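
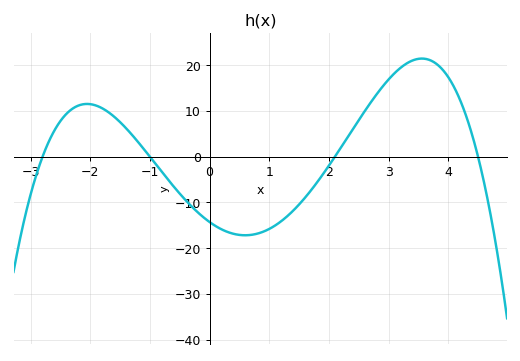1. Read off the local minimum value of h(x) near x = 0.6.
-17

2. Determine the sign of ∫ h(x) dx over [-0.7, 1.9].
negative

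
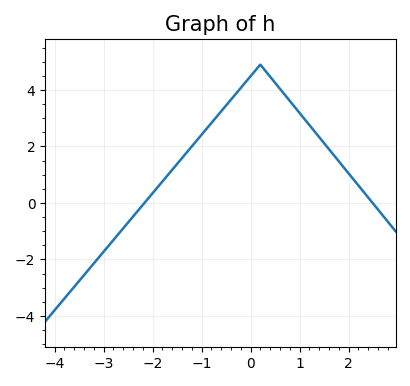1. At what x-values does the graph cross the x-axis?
-2.16, 2.49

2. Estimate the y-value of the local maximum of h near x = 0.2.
4.9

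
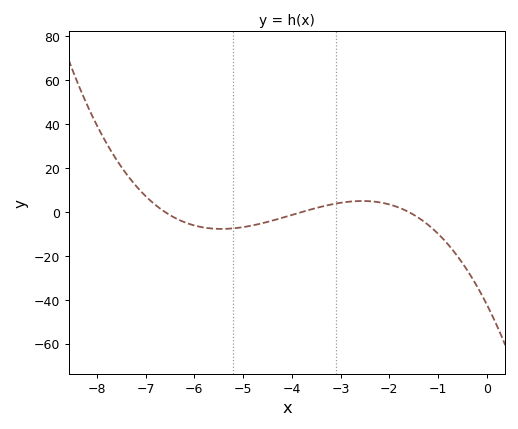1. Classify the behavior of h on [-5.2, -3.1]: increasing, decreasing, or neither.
increasing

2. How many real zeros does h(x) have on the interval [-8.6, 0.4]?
3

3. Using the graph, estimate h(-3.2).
3.43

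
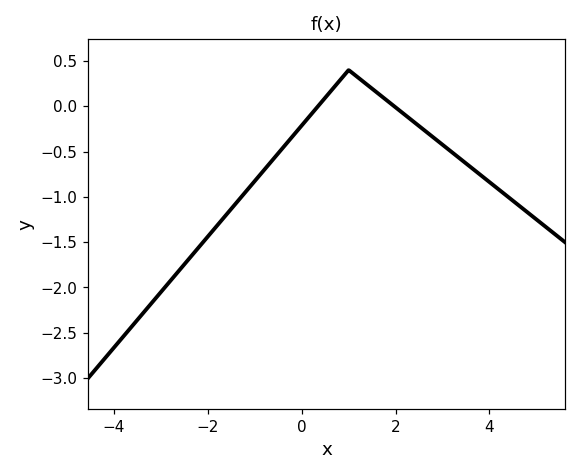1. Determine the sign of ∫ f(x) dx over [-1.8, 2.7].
negative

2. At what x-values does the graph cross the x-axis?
0.347, 1.97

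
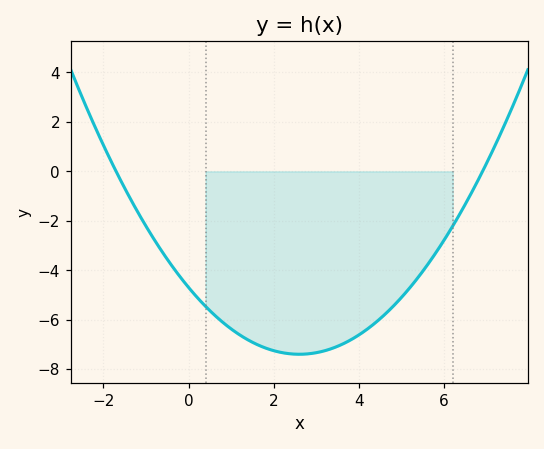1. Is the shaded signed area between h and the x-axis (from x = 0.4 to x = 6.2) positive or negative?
negative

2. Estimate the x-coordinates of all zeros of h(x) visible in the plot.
-1.6, 6.8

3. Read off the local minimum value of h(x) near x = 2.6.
-7.4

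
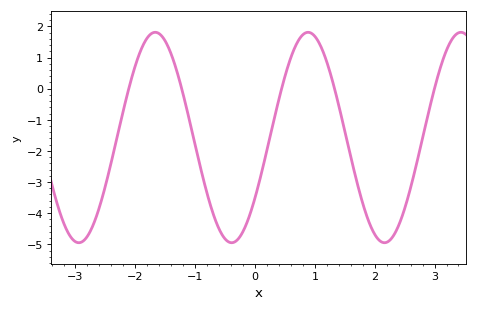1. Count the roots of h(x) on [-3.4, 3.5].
5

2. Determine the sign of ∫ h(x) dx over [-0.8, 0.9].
negative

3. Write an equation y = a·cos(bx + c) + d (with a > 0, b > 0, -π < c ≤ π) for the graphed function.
y = 3.38cos(2.46x - 2.18) - 1.57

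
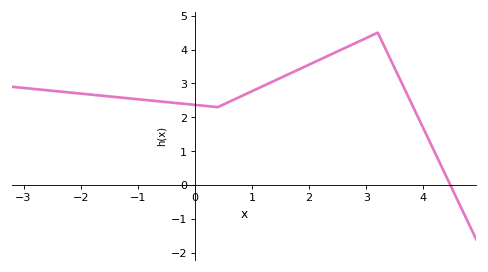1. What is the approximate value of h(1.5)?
3.2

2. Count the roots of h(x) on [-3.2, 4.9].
1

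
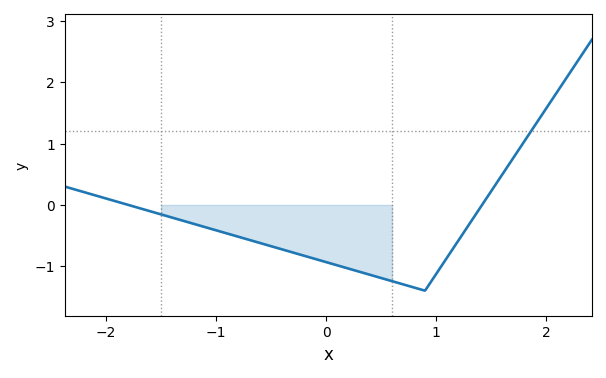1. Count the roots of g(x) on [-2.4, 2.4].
2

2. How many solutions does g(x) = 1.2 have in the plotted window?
1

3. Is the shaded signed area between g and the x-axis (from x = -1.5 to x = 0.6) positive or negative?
negative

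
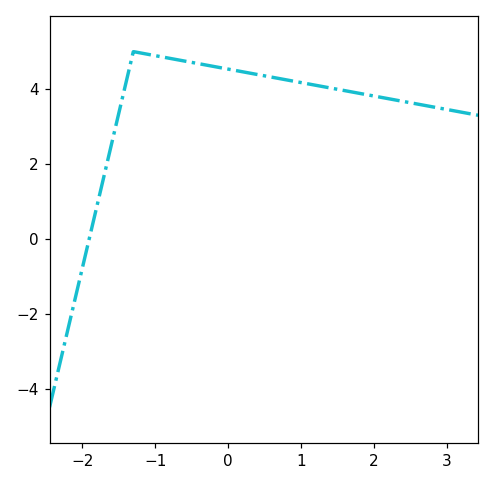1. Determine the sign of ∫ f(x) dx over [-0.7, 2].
positive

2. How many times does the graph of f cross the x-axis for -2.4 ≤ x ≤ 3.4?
1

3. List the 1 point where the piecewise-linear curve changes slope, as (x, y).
(-1.3, 5)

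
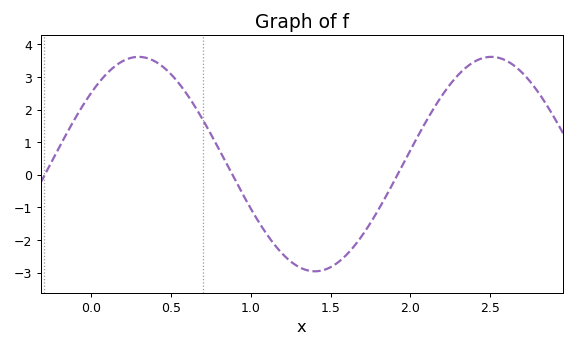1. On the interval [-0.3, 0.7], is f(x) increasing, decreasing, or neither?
neither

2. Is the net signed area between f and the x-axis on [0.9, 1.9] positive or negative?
negative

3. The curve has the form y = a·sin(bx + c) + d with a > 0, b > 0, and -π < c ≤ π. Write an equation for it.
y = 3.29sin(2.8x + 0.73) + 0.33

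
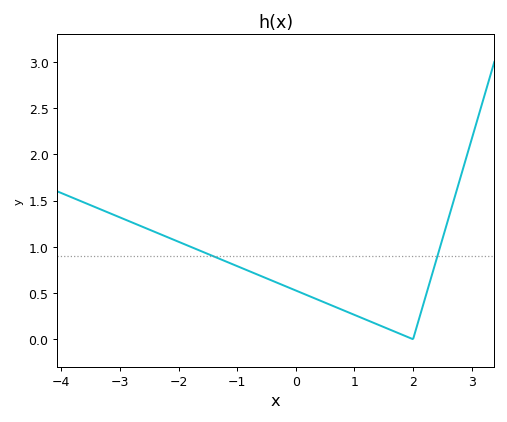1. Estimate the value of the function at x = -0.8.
0.738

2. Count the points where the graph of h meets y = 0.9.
2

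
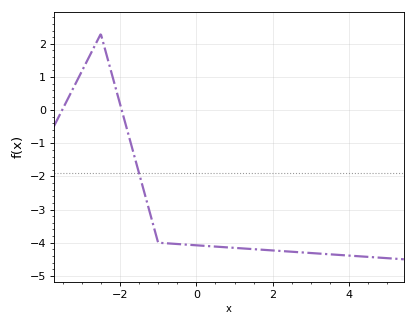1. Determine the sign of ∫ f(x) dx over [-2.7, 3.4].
negative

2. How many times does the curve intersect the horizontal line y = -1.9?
1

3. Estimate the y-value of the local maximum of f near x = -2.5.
2.3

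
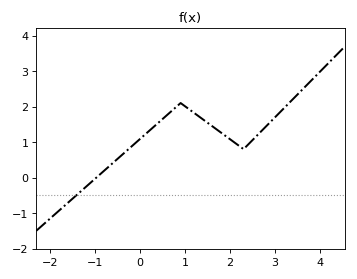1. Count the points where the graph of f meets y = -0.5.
1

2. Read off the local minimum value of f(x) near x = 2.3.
0.8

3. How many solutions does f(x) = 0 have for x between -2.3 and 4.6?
1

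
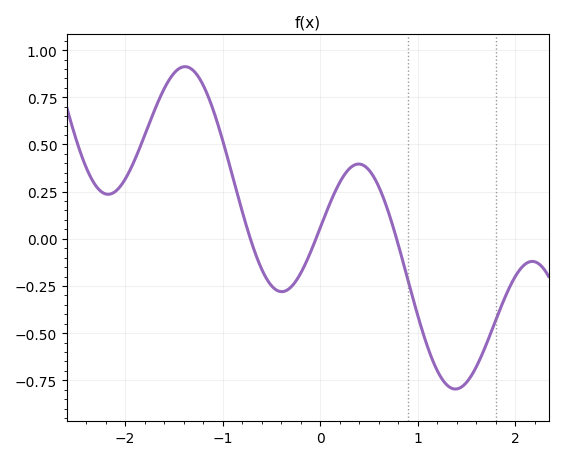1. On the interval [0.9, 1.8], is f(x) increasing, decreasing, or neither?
neither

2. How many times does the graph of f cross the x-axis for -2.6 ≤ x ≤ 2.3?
3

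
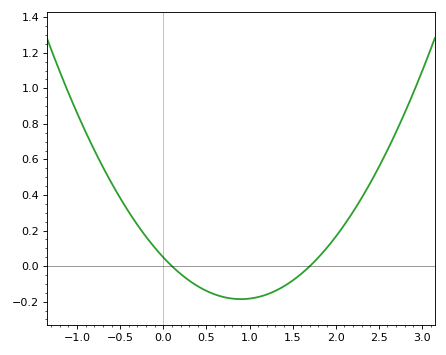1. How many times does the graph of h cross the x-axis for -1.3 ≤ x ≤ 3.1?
2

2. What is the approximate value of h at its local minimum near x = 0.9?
-0.18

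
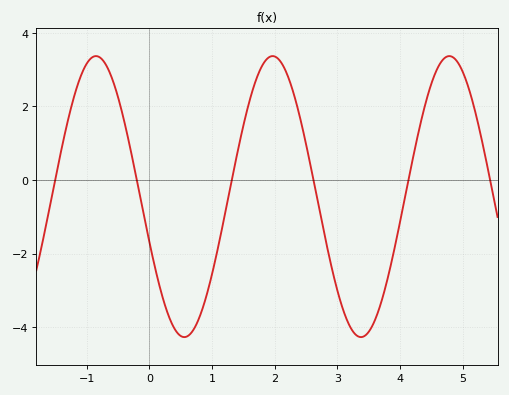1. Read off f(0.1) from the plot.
-2.4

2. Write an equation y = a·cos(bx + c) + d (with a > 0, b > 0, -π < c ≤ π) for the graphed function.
y = 3.82cos(2.2x + 1.9) - 0.45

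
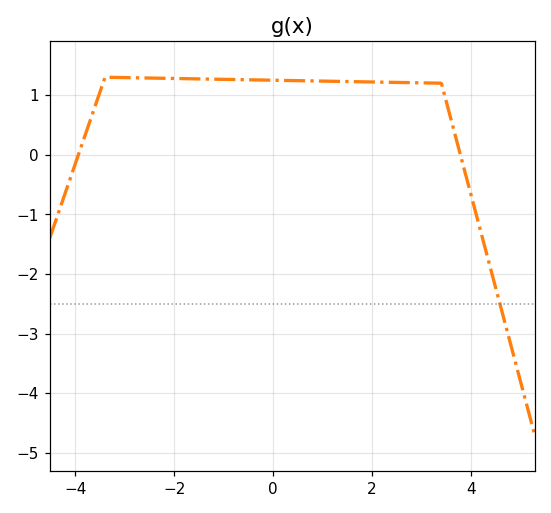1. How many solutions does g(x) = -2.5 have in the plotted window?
1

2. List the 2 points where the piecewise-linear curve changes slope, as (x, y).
(-3.4, 1.3); (3.4, 1.2)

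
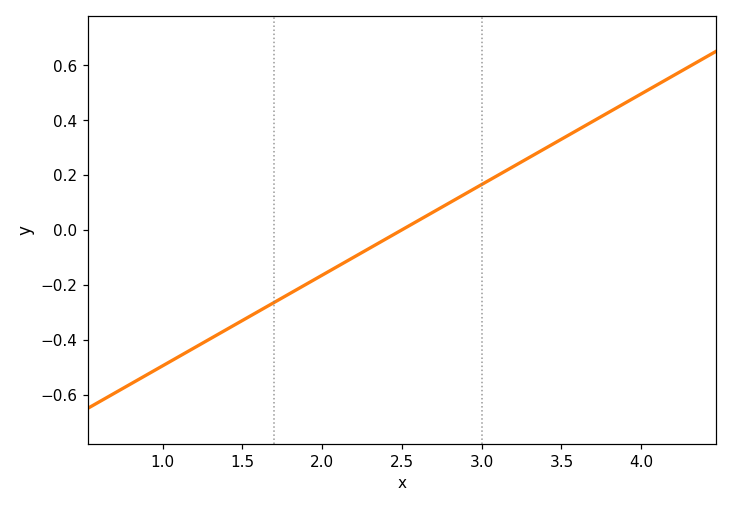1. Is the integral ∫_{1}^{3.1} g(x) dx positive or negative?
negative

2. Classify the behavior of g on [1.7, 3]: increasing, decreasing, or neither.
increasing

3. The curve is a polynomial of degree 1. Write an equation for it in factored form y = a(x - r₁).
y = 0.33(x - 2.5)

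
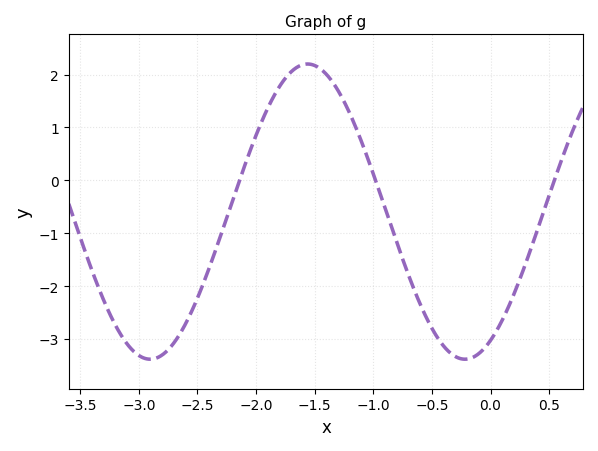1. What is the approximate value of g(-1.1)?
0.7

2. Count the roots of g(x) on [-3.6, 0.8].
3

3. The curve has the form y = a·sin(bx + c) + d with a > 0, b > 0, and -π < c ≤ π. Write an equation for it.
y = 2.79sin(2.3x - 1.1) - 0.59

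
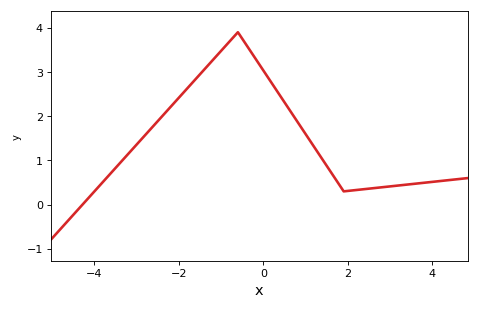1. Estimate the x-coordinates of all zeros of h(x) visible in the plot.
-4.2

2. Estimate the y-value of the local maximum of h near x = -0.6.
3.9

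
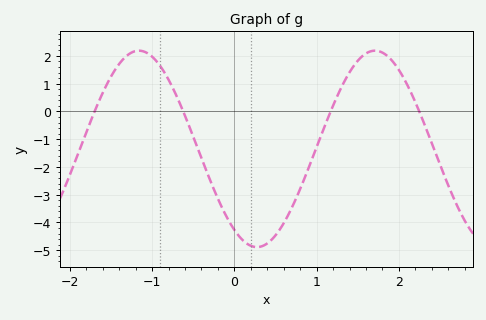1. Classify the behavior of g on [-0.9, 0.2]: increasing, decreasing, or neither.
decreasing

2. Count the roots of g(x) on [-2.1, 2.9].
4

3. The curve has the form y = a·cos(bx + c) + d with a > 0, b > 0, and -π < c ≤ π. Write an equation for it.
y = 3.54cos(2.2x + 2.5) - 1.35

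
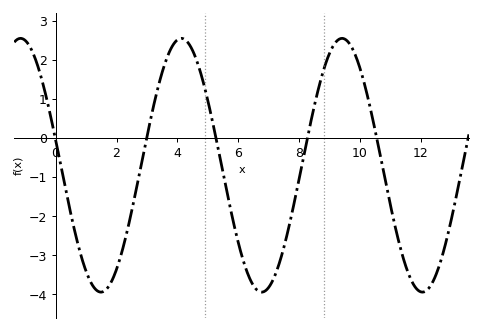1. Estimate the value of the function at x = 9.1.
2.33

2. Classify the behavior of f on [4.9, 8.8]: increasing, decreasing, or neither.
neither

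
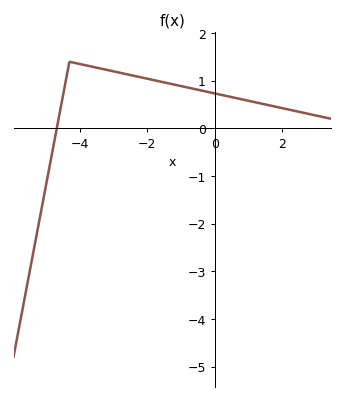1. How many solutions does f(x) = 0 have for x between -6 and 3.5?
1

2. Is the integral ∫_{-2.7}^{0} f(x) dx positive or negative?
positive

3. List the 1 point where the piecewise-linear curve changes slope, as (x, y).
(-4.3, 1.4)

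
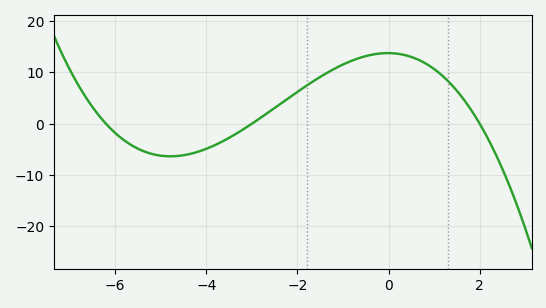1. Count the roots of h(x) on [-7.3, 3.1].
3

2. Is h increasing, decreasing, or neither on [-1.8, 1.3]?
neither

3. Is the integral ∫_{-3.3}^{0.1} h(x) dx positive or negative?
positive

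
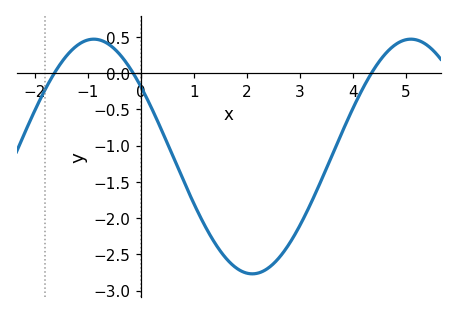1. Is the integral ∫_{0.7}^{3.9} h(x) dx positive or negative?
negative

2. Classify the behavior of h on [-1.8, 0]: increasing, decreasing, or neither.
neither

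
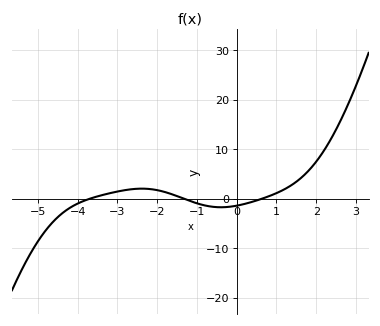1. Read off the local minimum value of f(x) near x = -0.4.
-1.7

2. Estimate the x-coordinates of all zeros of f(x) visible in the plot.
-3.7, -1.32, 0.627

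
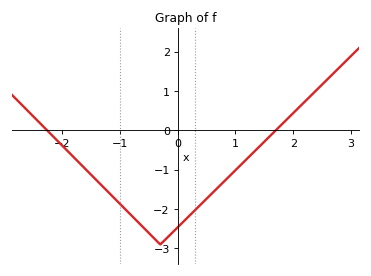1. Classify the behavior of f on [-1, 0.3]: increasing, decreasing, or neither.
neither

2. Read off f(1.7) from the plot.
0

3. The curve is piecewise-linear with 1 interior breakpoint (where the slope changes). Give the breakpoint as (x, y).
(-0.3, -2.9)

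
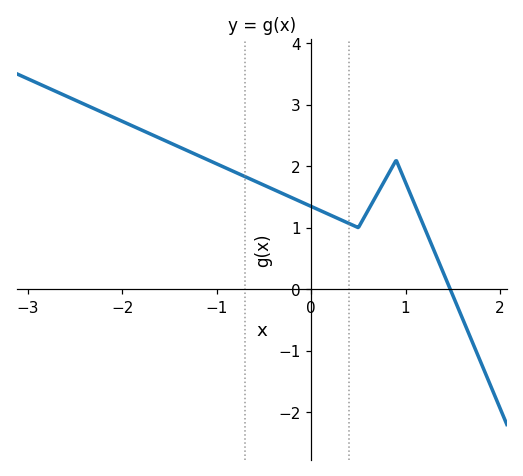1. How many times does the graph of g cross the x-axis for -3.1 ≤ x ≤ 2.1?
1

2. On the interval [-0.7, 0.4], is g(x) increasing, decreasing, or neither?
decreasing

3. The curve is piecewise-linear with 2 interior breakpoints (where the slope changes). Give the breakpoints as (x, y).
(0.5, 1); (0.9, 2.1)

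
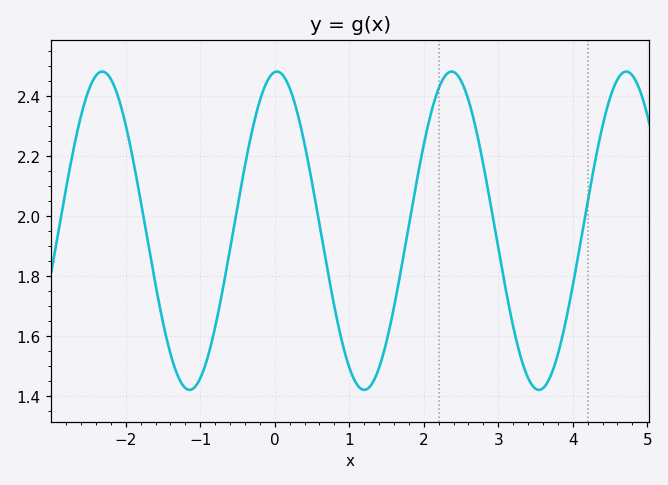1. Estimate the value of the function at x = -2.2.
2.46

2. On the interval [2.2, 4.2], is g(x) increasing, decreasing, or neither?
neither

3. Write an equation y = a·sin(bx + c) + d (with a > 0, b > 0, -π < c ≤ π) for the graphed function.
y = 0.53sin(2.7x + 1.5) + 1.95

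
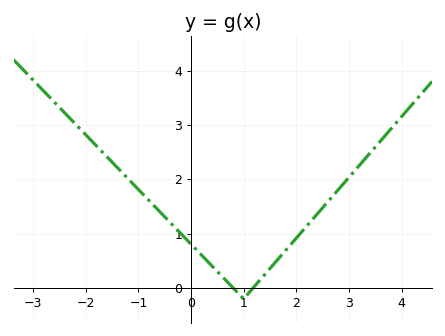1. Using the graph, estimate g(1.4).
0.2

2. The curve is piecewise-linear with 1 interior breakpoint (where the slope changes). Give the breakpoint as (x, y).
(1, -0.2)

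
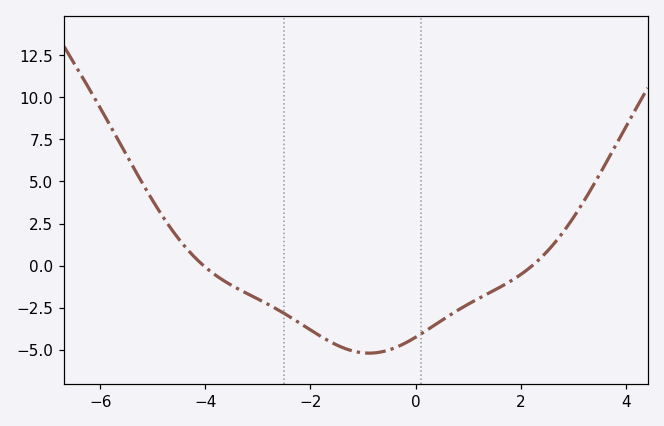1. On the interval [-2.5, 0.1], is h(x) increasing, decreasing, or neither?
neither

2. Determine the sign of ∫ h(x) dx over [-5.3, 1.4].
negative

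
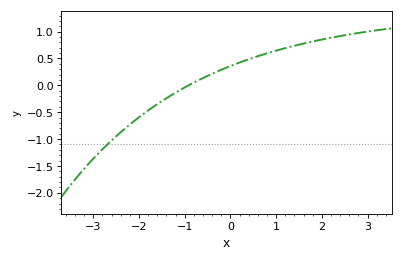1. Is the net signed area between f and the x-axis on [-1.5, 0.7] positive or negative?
positive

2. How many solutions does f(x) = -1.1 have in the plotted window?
1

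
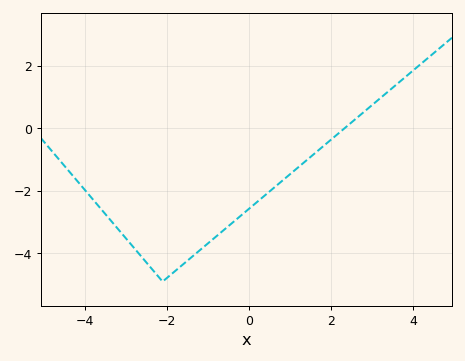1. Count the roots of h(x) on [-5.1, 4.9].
1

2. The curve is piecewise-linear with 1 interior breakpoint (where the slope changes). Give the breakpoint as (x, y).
(-2.1, -4.9)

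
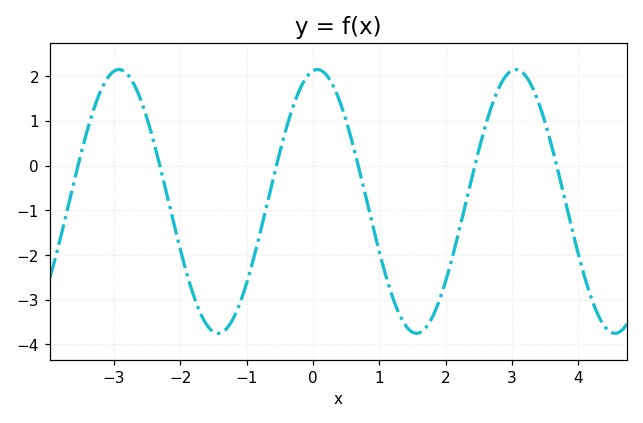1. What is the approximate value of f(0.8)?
-0.709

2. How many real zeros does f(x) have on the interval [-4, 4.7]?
6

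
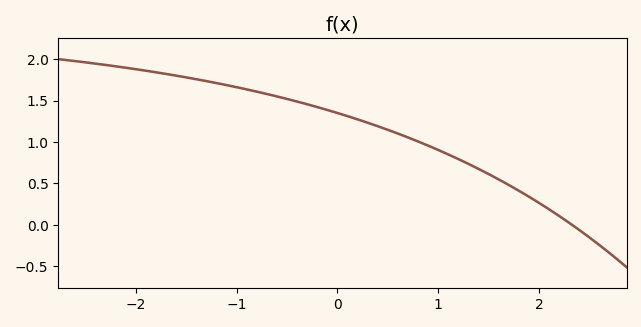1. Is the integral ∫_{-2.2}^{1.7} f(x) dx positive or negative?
positive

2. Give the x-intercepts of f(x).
2.3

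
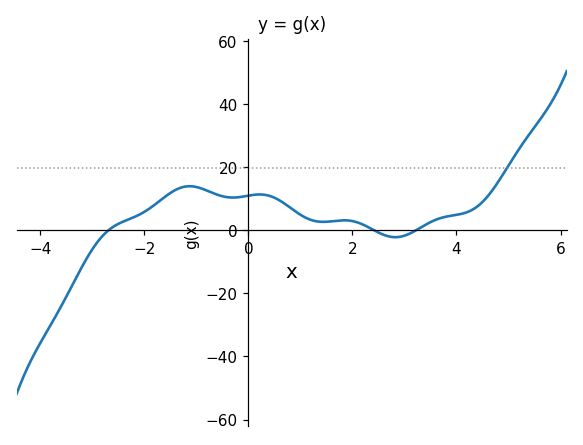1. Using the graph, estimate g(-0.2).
10.5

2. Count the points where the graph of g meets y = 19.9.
1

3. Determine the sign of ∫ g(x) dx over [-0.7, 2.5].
positive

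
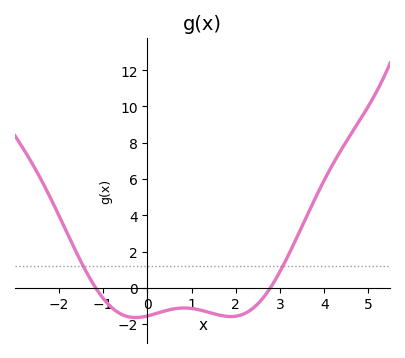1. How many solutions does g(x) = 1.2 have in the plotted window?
2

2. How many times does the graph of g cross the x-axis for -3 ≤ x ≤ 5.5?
2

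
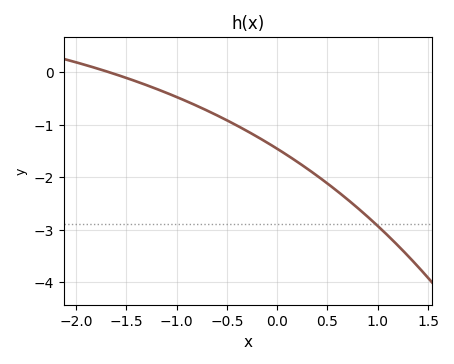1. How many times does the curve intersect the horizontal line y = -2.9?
1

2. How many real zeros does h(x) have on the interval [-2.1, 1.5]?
1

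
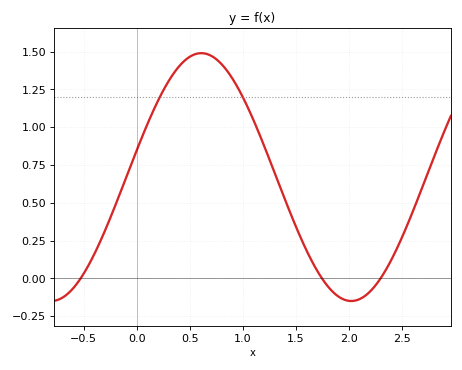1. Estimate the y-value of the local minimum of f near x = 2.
-0.14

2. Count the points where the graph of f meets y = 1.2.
2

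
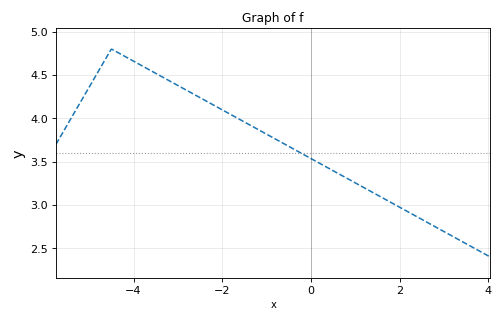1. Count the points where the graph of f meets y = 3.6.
1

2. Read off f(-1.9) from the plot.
4.07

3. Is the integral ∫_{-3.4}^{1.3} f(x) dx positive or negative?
positive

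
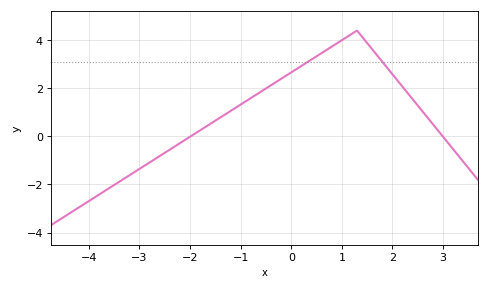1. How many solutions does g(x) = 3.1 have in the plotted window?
2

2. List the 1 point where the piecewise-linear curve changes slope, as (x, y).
(1.3, 4.4)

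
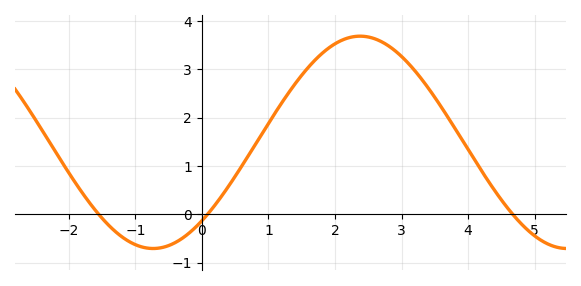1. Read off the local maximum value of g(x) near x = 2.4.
3.7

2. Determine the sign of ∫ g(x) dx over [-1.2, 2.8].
positive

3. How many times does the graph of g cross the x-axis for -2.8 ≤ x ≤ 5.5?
3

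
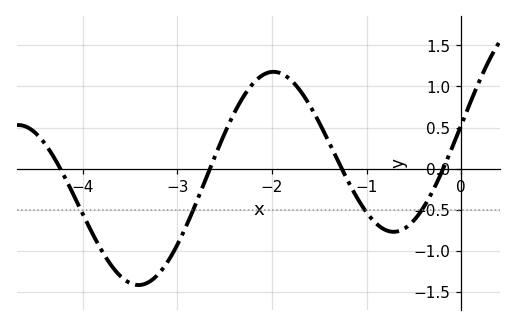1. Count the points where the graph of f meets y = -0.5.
4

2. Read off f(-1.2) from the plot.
-0.15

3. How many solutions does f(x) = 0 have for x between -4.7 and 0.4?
4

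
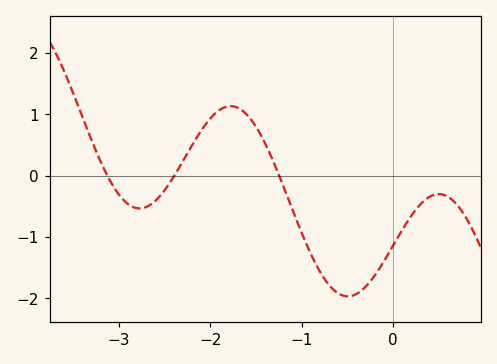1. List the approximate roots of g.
-3.1, -2.4, -1.2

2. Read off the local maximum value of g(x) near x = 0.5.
-0.3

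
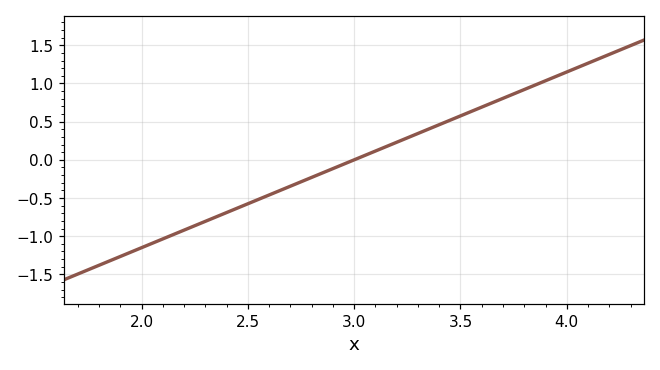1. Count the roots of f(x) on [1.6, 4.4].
1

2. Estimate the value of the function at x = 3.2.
0.23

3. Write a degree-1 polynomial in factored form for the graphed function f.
y = 1.15(x - 3)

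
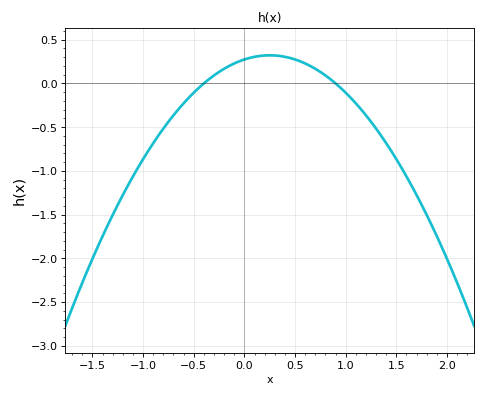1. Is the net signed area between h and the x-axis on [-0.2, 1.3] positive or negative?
positive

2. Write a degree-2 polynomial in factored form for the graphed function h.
y = -0.76(x + 0.4)(x - 0.9)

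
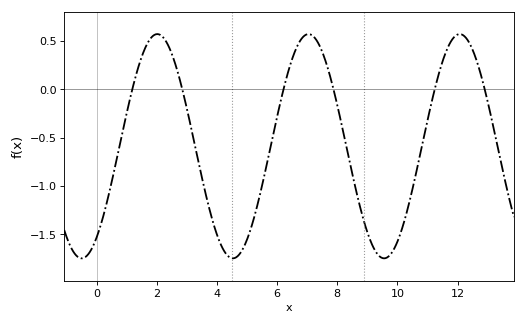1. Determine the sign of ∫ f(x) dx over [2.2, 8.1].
negative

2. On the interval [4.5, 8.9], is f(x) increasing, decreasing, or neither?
neither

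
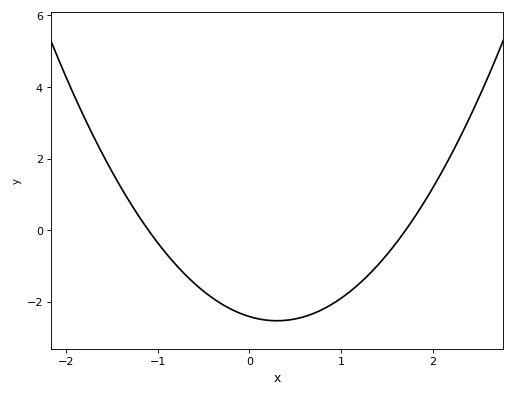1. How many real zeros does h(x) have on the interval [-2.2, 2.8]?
2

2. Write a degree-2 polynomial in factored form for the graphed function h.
y = 1.29(x + 1.1)(x - 1.7)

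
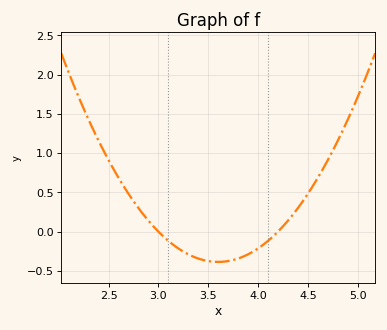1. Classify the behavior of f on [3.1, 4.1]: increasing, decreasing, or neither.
neither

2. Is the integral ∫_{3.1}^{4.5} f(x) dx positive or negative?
negative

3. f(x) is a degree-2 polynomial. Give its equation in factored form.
y = 1.07(x - 3)(x - 4.2)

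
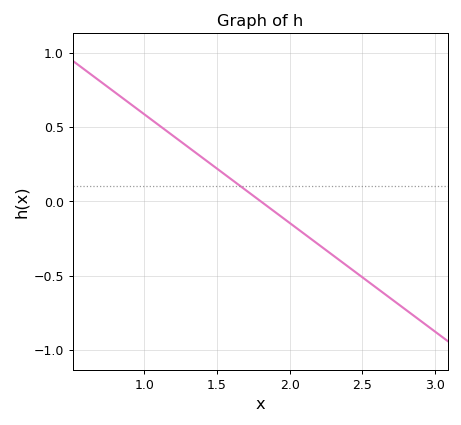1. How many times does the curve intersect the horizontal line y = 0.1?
1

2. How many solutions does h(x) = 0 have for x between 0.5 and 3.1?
1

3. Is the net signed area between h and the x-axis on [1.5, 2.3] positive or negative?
negative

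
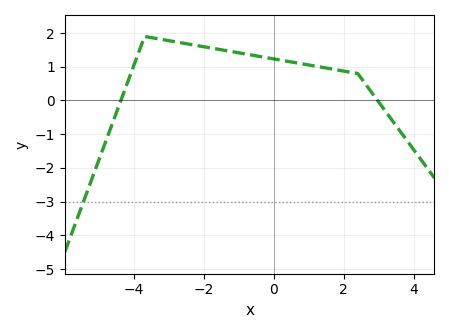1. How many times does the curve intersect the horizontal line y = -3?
1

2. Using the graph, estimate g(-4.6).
-0.6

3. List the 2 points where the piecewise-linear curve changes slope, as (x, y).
(-3.7, 1.9); (2.4, 0.8)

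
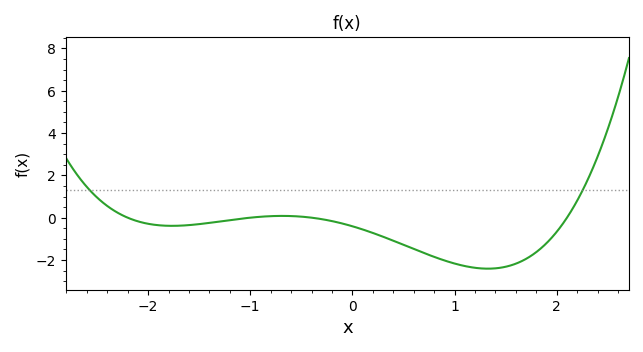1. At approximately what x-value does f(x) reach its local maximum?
-0.687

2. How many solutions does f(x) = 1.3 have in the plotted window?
2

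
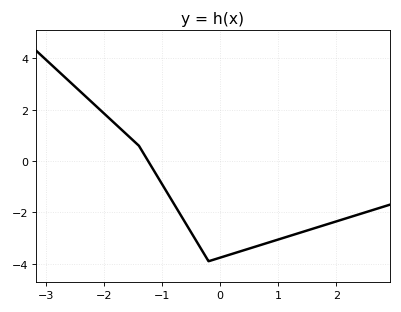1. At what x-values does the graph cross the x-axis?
-1.2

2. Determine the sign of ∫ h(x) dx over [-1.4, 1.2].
negative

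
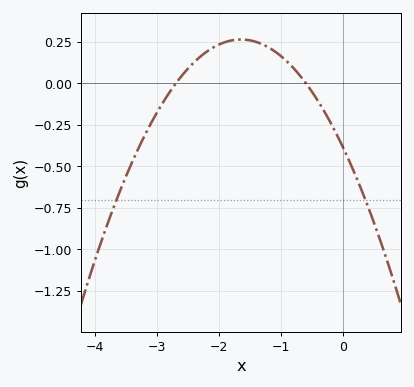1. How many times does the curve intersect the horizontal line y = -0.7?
2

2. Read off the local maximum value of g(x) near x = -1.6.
0.265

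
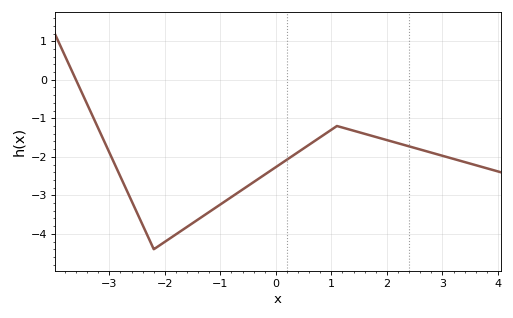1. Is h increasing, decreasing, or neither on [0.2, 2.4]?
neither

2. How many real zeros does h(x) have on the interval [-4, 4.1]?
1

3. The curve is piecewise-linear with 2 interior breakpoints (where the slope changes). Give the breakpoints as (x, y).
(-2.2, -4.4); (1.1, -1.2)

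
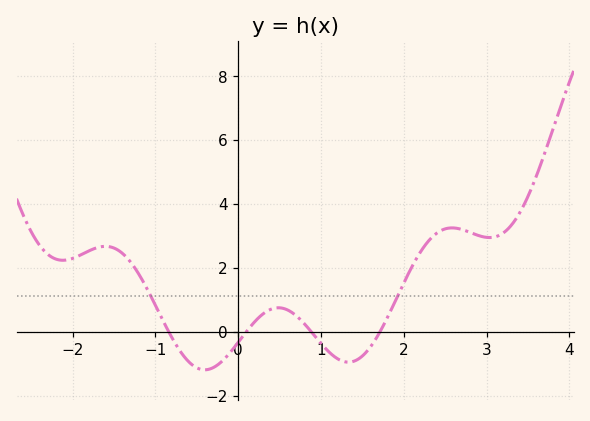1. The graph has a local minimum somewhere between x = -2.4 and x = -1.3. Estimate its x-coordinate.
-2.12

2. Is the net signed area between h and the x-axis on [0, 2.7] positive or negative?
positive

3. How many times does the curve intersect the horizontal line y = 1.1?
2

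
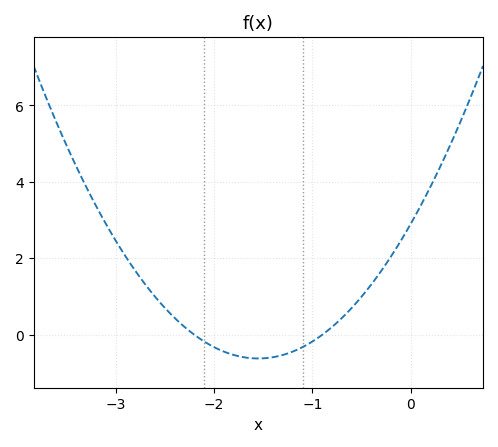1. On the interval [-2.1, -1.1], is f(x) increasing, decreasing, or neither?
neither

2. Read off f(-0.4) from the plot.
1.32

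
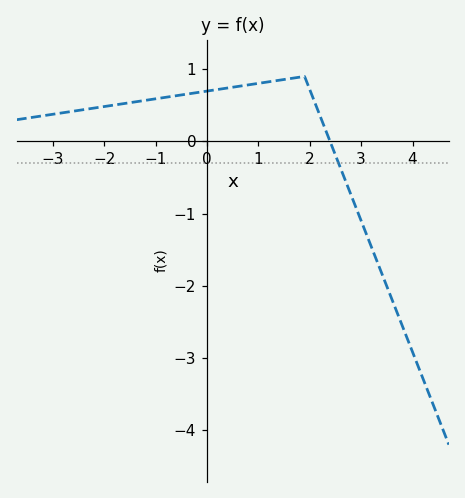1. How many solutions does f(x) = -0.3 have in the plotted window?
1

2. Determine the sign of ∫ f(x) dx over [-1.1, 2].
positive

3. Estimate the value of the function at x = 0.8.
0.782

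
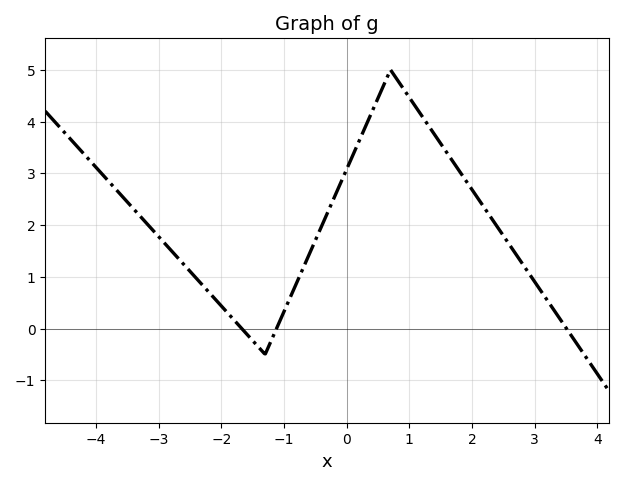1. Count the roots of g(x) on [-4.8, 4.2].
3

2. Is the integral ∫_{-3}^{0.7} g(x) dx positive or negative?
positive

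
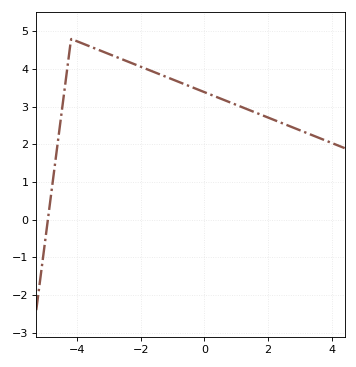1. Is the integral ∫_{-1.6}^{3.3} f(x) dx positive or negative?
positive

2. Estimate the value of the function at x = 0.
3.4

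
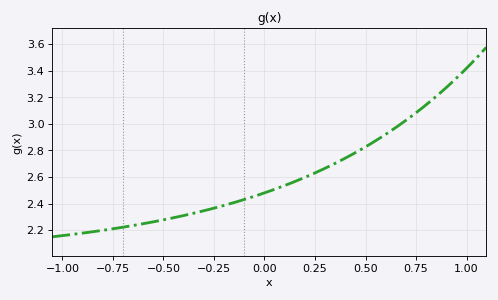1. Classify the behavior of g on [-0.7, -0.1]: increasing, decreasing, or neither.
increasing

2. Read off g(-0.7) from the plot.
2.22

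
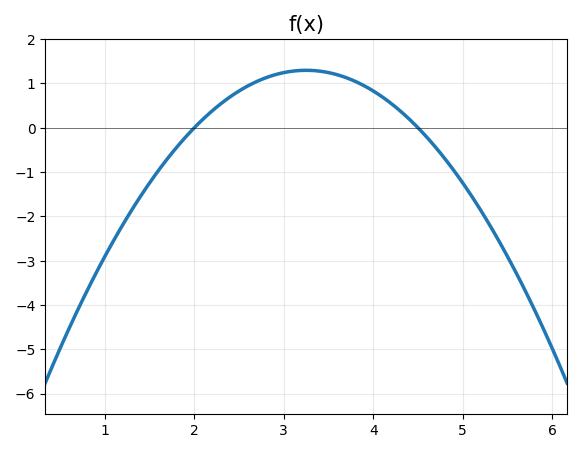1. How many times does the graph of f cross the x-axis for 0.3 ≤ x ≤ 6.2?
2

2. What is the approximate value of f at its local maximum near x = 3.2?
1.3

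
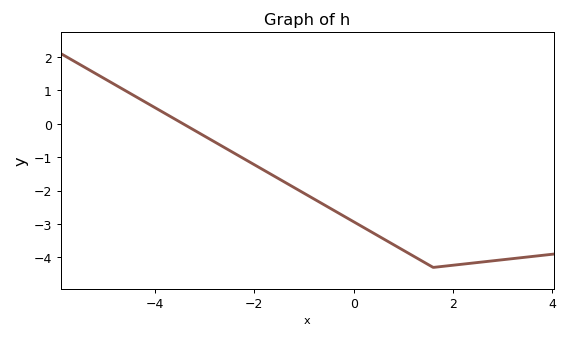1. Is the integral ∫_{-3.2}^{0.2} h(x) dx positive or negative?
negative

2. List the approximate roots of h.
-3.4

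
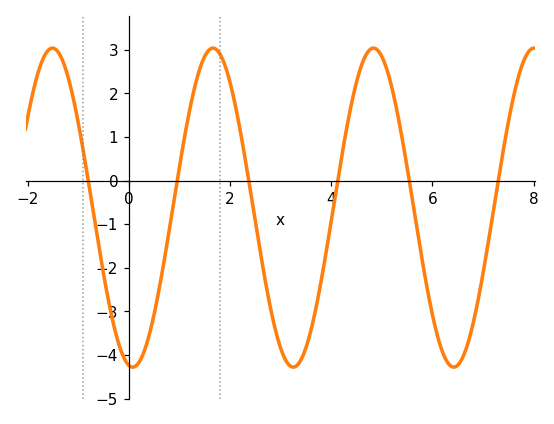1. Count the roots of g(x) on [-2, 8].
6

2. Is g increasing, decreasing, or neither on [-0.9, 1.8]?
neither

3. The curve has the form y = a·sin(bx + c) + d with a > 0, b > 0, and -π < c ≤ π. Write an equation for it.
y = 3.66sin(2x - 1.7) - 0.62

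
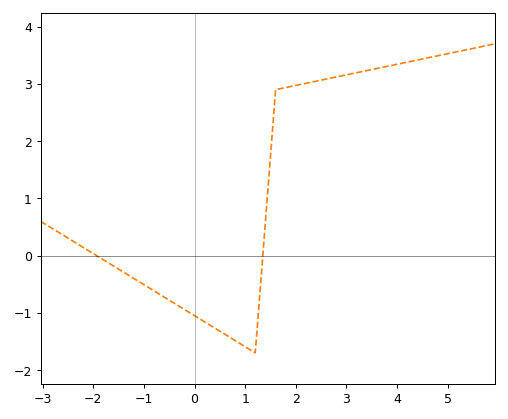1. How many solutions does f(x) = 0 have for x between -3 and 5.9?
2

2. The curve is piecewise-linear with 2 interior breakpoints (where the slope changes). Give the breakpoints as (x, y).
(1.2, -1.7); (1.6, 2.9)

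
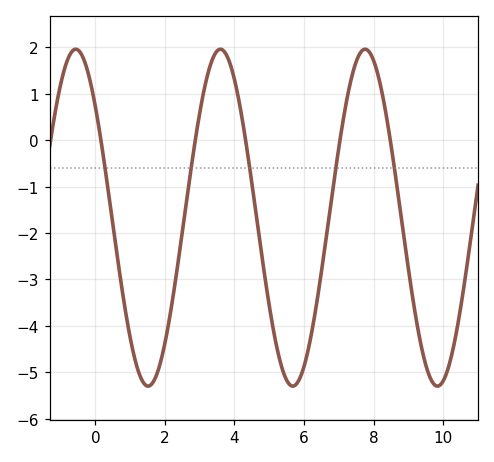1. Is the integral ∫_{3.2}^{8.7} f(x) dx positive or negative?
negative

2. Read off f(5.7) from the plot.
-5.3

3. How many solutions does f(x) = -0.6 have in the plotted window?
5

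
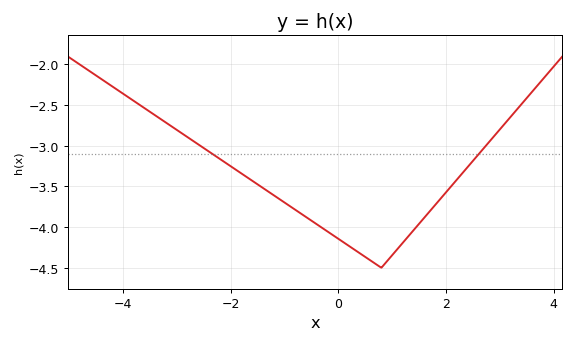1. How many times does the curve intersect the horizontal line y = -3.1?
2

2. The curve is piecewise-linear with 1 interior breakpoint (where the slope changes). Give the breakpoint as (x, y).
(0.8, -4.5)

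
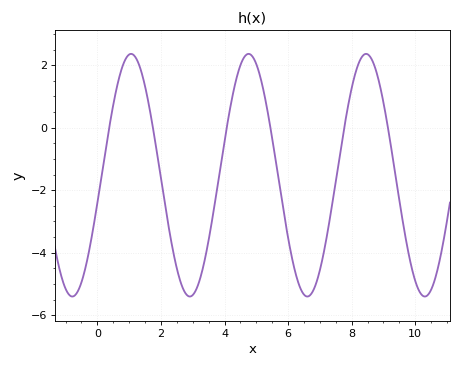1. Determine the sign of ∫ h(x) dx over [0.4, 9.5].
negative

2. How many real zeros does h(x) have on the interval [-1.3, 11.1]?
6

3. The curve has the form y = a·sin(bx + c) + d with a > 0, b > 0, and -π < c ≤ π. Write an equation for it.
y = 3.88sin(1.7x - 0.23) - 1.52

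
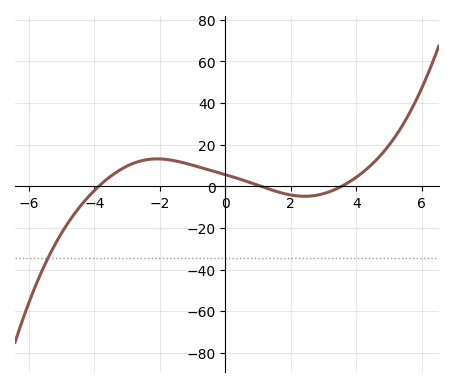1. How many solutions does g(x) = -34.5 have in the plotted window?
1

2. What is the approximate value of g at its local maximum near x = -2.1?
14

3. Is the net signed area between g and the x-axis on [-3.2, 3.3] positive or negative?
positive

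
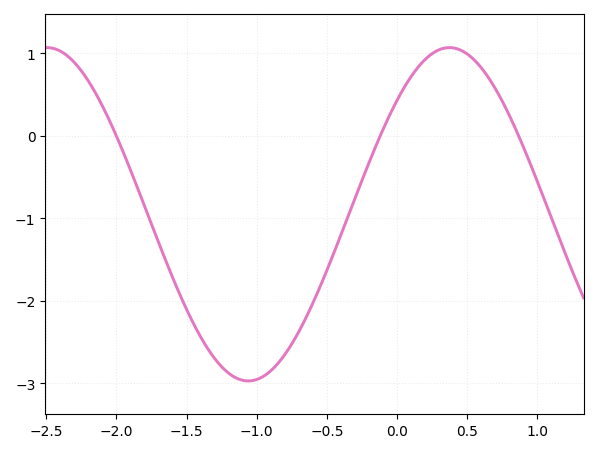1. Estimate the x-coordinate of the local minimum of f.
-1.1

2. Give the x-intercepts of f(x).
-2, -0.1, 0.9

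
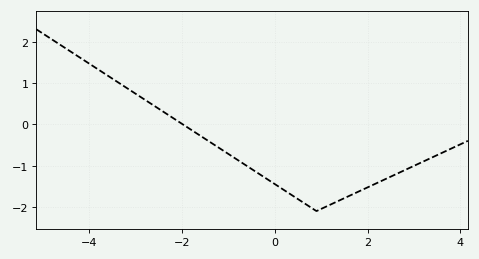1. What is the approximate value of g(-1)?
-0.714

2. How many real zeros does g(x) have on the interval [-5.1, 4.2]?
1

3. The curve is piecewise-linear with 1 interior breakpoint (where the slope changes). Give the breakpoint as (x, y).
(0.9, -2.1)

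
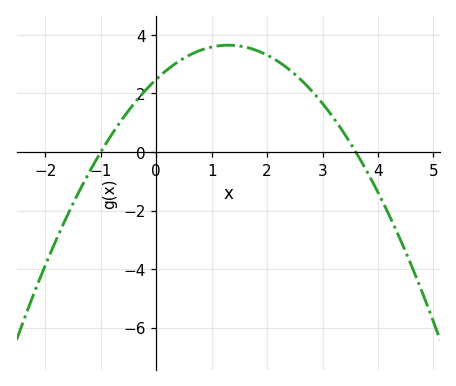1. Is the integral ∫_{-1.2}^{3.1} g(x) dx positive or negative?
positive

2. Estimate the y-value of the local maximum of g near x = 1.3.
3.65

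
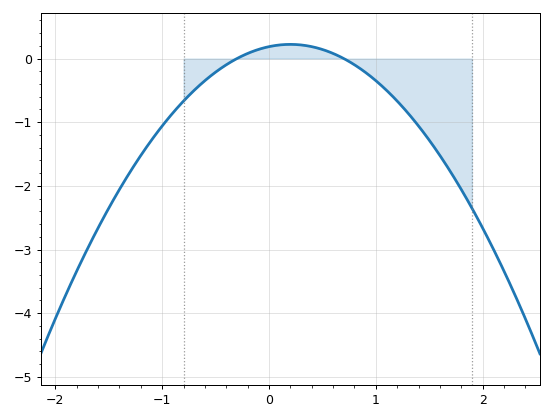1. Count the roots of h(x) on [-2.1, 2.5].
2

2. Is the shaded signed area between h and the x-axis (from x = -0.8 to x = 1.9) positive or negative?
negative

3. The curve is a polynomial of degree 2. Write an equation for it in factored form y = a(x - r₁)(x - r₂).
y = -0.89(x + 0.3)(x - 0.7)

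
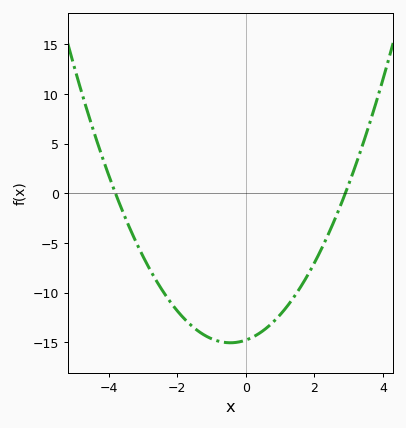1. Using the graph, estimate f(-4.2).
4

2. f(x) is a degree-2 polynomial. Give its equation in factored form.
y = 1.34(x + 3.8)(x - 2.9)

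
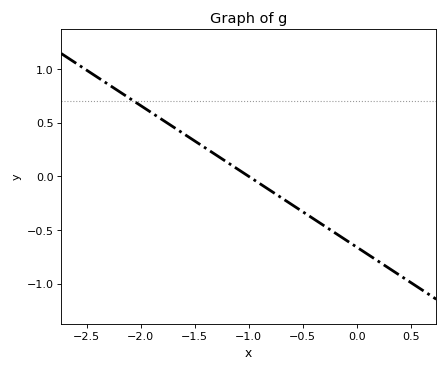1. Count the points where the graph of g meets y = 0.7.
1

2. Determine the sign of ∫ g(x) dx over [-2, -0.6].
positive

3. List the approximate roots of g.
-1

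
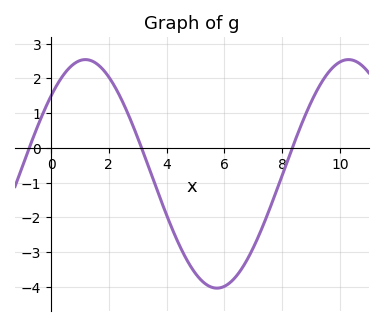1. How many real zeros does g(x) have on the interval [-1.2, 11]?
3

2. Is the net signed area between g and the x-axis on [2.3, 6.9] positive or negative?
negative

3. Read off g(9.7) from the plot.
2.26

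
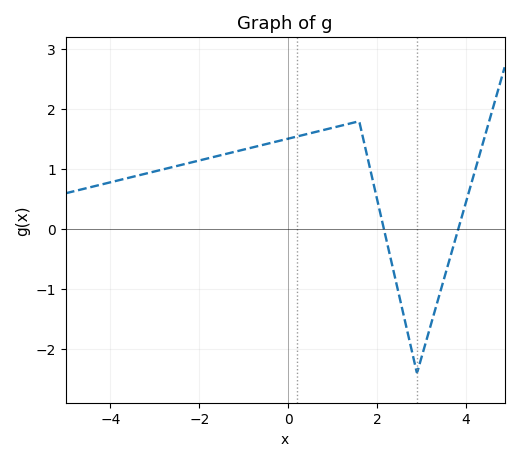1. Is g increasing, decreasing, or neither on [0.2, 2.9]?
neither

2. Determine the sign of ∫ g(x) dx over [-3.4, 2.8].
positive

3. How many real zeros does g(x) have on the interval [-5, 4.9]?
2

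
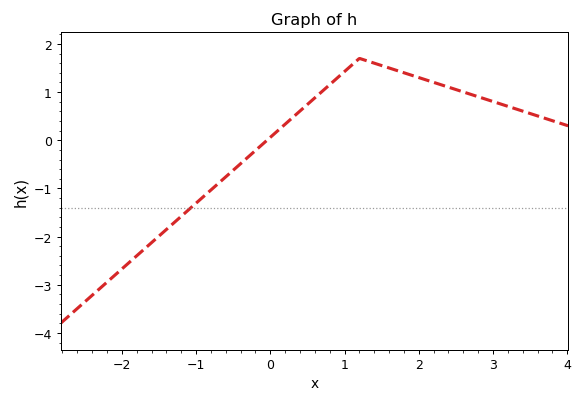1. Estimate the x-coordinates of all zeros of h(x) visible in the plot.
0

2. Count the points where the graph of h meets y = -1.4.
1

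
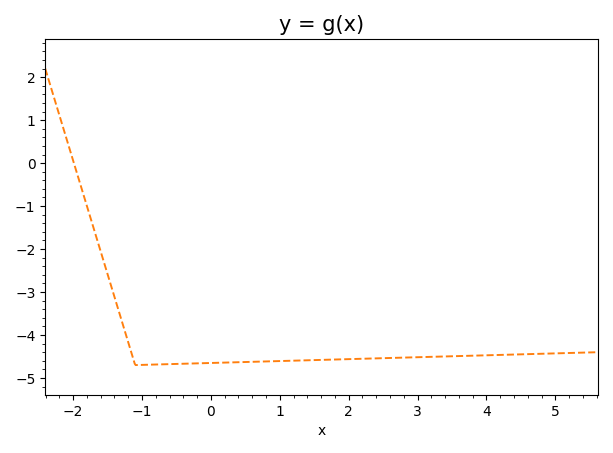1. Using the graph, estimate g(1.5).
-4.6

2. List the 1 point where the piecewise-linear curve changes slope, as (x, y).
(-1.1, -4.7)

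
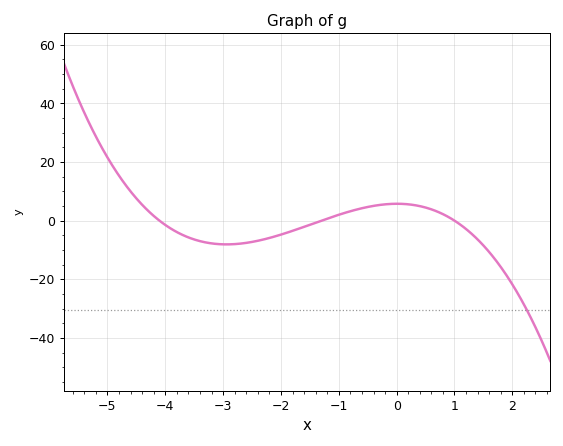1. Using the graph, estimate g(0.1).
5.72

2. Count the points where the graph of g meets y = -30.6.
1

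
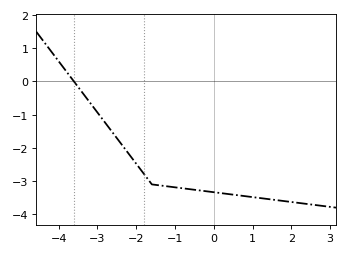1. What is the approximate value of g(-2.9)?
-1.09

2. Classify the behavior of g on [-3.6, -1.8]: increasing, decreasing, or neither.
decreasing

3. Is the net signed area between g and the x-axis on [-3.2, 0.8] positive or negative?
negative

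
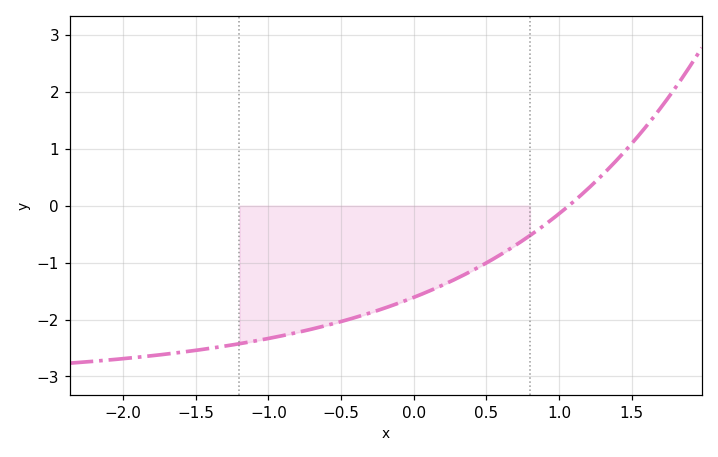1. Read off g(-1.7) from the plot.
-2.61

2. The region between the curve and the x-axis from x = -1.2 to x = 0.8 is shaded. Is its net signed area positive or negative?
negative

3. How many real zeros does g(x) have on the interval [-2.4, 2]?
1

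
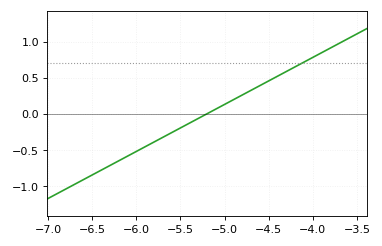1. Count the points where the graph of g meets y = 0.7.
1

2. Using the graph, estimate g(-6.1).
-0.6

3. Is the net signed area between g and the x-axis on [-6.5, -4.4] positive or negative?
negative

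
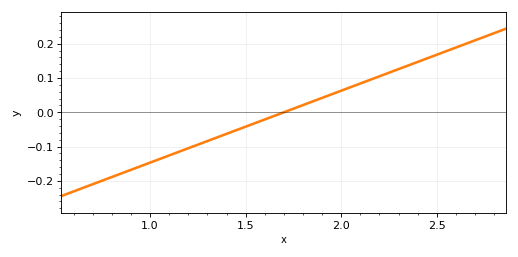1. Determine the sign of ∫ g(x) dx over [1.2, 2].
negative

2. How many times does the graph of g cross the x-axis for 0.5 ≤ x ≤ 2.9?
1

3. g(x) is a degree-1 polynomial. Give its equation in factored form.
y = 0.21(x - 1.7)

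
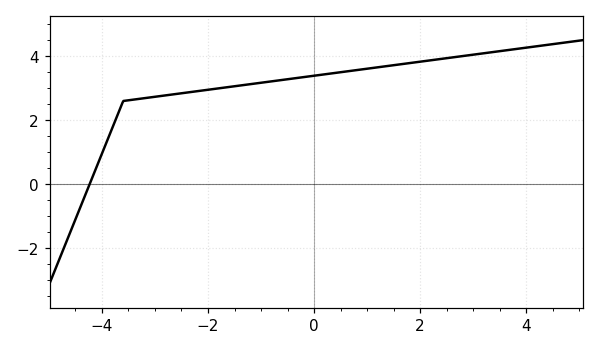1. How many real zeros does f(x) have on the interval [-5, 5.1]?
1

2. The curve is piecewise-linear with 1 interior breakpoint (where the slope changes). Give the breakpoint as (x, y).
(-3.6, 2.6)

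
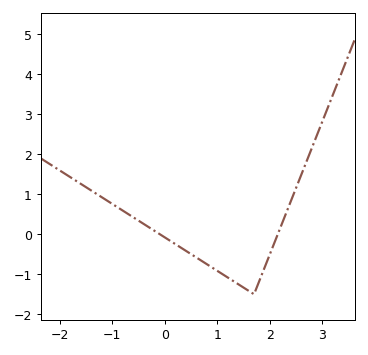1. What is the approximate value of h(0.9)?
-0.8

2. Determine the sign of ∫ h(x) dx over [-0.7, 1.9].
negative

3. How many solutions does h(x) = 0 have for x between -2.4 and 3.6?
2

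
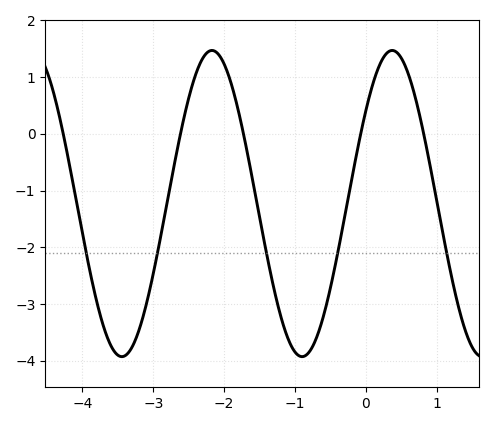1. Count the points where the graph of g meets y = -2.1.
5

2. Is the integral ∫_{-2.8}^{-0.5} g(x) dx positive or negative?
negative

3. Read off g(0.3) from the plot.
1.43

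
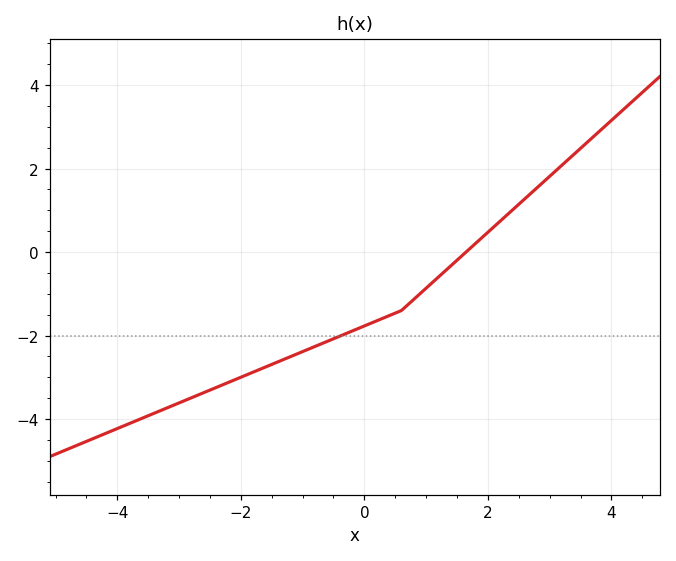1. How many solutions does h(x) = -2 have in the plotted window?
1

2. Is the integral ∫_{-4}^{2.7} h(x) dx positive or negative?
negative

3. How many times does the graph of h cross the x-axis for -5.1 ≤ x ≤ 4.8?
1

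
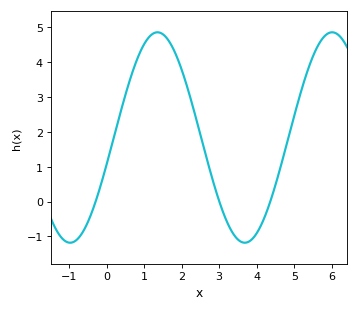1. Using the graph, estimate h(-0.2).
0.313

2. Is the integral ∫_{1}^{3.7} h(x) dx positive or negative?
positive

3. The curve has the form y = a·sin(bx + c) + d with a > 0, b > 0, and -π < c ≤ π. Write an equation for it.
y = 3.02sin(1.35x - 0.26) + 1.84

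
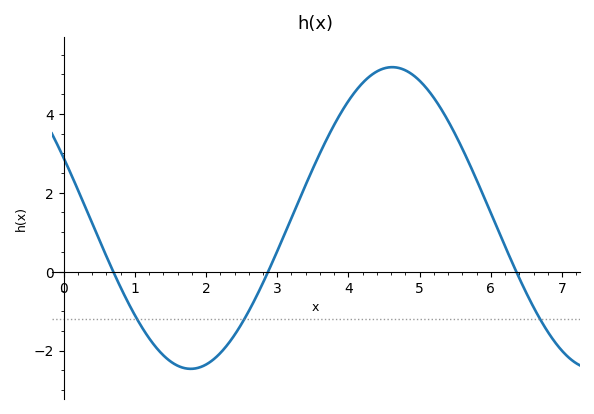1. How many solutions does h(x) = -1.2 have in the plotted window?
3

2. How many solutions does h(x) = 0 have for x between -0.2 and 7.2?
3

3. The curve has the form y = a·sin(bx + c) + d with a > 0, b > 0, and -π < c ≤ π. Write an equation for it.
y = 3.82sin(1.1x + 2.7) + 1.36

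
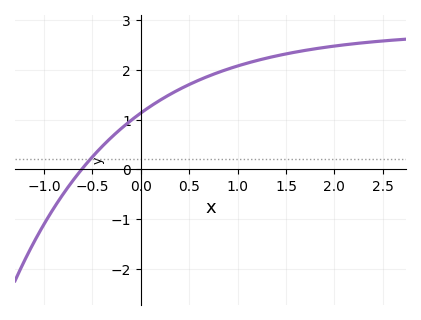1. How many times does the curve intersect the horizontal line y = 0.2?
1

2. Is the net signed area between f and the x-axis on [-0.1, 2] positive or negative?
positive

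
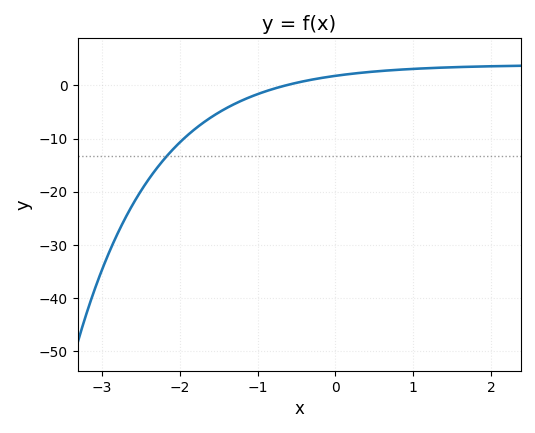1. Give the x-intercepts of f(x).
-0.6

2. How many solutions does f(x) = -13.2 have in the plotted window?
1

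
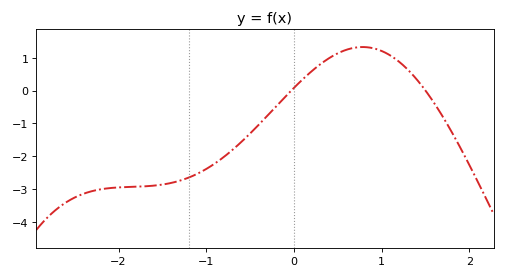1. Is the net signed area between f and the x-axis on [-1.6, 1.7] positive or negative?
negative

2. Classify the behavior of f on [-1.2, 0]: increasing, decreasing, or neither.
increasing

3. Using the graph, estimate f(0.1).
0.341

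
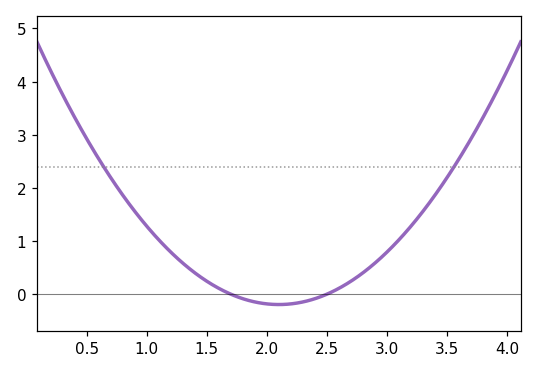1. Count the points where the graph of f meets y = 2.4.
2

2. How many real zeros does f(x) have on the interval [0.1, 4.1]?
2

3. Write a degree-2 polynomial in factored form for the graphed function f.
y = 1.22(x - 1.7)(x - 2.5)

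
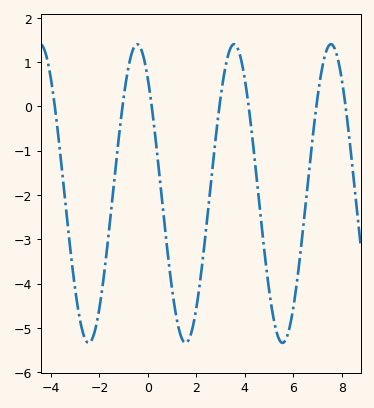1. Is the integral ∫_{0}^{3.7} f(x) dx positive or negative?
negative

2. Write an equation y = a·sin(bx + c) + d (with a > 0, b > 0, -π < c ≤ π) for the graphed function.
y = 3.37sin(1.6x + 2.3) - 1.97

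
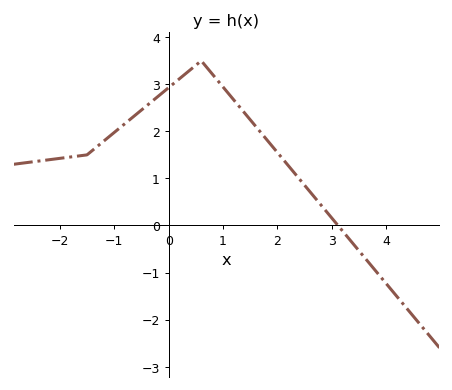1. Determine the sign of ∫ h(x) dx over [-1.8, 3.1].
positive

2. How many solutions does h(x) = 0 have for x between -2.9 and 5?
1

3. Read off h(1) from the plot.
2.9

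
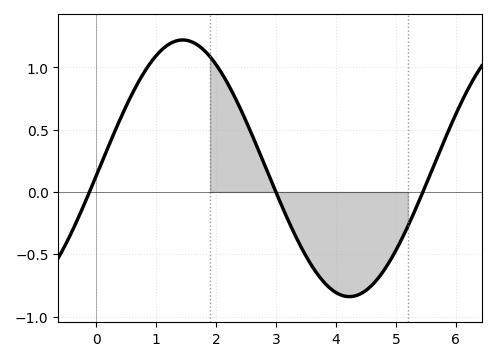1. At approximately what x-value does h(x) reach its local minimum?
4.2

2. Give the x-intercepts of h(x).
-0.1, 3, 5.4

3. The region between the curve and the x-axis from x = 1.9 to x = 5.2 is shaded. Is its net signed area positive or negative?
negative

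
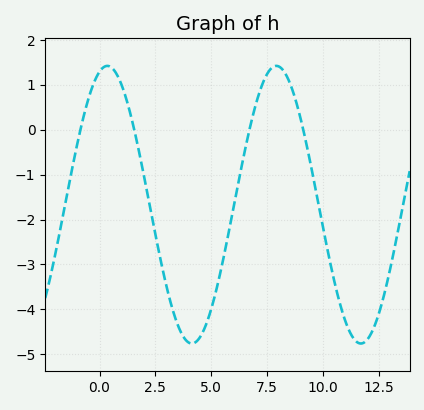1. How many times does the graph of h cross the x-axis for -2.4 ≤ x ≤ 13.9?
4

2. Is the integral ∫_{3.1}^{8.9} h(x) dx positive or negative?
negative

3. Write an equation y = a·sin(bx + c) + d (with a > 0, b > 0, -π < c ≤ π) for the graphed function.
y = 3.09sin(0.83x + 1.28) - 1.67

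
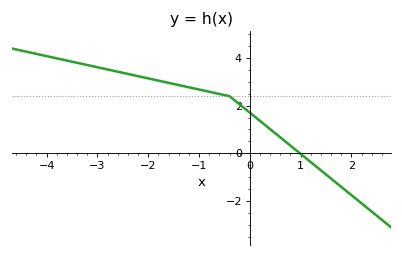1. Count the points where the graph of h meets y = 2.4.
1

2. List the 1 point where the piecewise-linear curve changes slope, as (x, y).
(-0.4, 2.4)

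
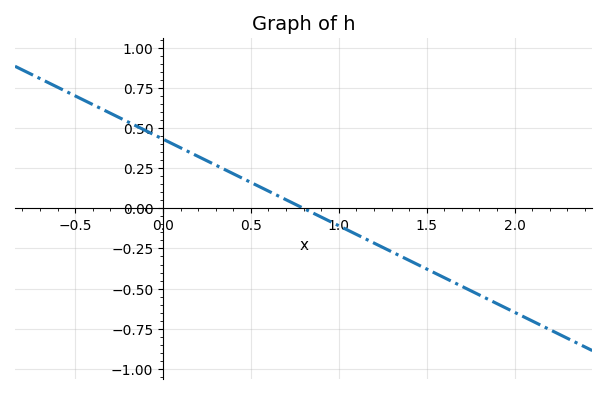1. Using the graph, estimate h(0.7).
0.05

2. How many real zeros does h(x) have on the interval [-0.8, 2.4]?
1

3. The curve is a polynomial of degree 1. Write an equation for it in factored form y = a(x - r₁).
y = -0.54(x - 0.8)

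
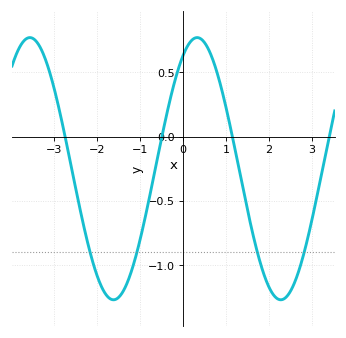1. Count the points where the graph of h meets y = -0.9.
4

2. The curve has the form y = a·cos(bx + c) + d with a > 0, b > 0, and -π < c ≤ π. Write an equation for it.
y = 1.02cos(1.6x - 0.53) - 0.25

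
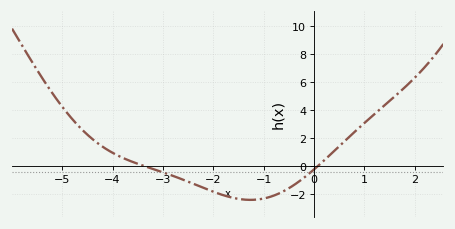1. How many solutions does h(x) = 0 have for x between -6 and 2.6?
2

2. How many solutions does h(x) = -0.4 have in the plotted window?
2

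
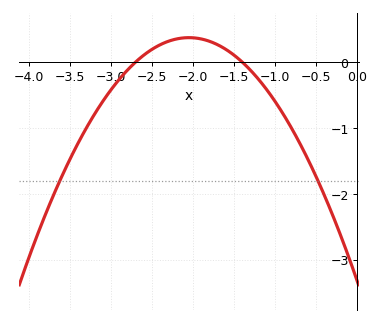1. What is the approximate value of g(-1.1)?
-0.422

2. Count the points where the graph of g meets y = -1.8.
2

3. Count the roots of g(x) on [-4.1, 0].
2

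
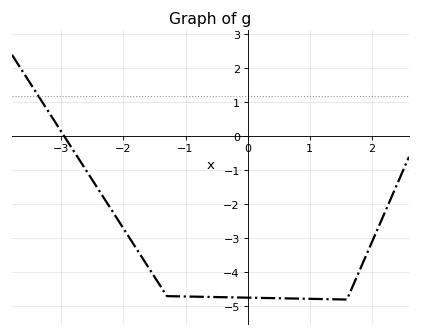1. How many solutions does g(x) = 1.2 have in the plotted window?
1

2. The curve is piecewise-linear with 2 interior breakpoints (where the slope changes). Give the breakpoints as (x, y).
(-1.3, -4.7); (1.6, -4.8)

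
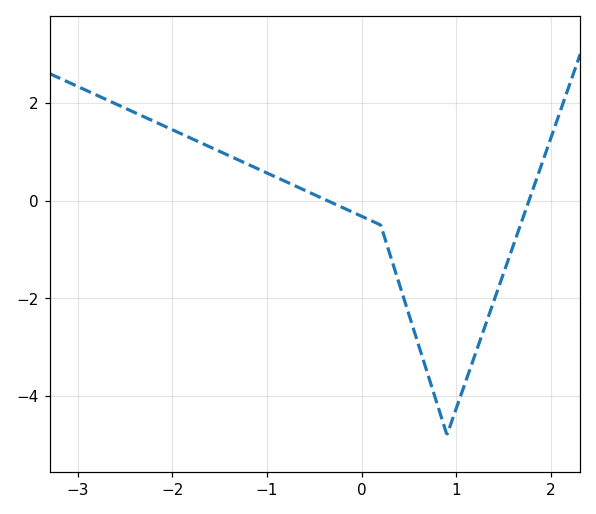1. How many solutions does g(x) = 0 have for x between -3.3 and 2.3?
2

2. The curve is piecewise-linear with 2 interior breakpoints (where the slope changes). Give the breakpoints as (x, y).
(0.2, -0.5); (0.9, -4.8)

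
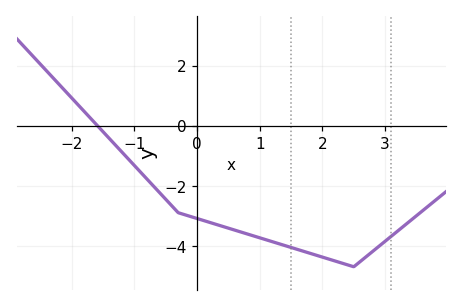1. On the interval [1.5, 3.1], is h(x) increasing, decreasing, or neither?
neither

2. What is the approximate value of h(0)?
-3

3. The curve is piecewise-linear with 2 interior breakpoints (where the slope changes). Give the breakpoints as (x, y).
(-0.3, -2.9); (2.5, -4.7)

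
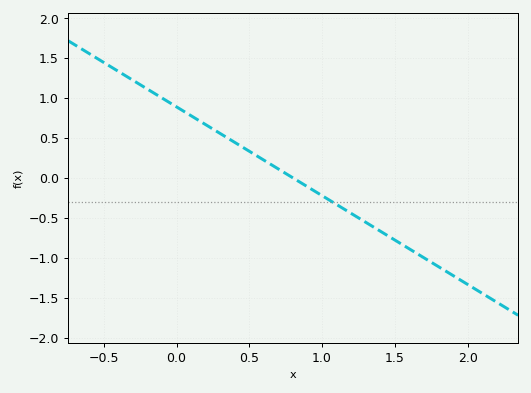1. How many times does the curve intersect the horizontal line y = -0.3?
1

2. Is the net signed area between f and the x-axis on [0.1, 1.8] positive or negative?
negative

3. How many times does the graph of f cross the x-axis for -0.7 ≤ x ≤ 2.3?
1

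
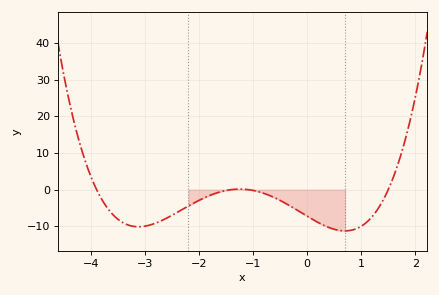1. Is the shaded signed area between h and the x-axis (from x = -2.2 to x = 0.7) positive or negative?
negative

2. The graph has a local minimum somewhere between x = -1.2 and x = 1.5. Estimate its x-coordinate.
0.699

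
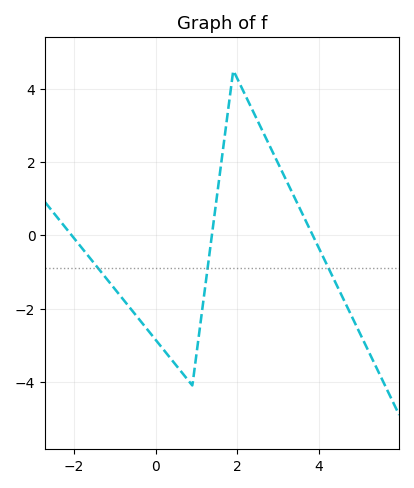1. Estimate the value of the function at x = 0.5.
-3.6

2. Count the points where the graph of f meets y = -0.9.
3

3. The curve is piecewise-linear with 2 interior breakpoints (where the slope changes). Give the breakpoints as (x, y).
(0.9, -4.1); (1.9, 4.5)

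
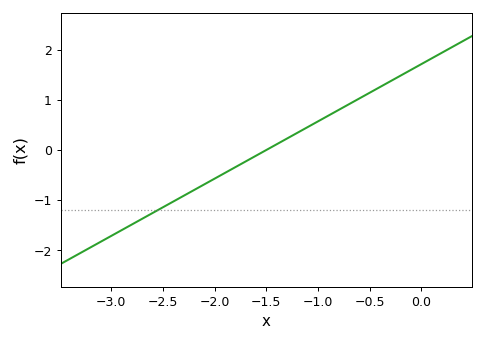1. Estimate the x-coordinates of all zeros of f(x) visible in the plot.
-1.5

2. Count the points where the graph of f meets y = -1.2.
1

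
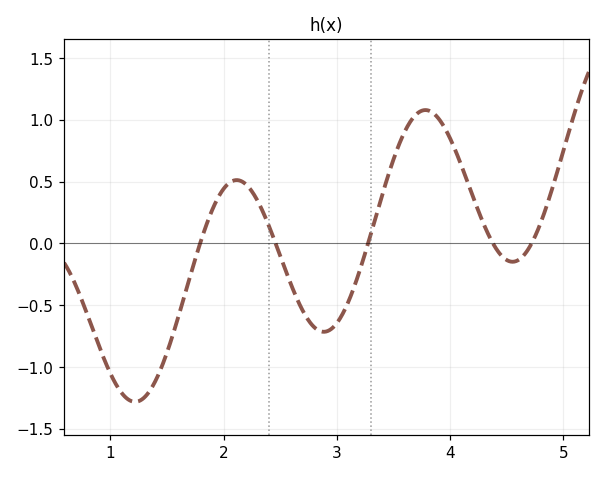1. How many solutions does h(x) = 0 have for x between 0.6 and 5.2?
5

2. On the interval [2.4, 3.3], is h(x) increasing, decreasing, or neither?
neither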